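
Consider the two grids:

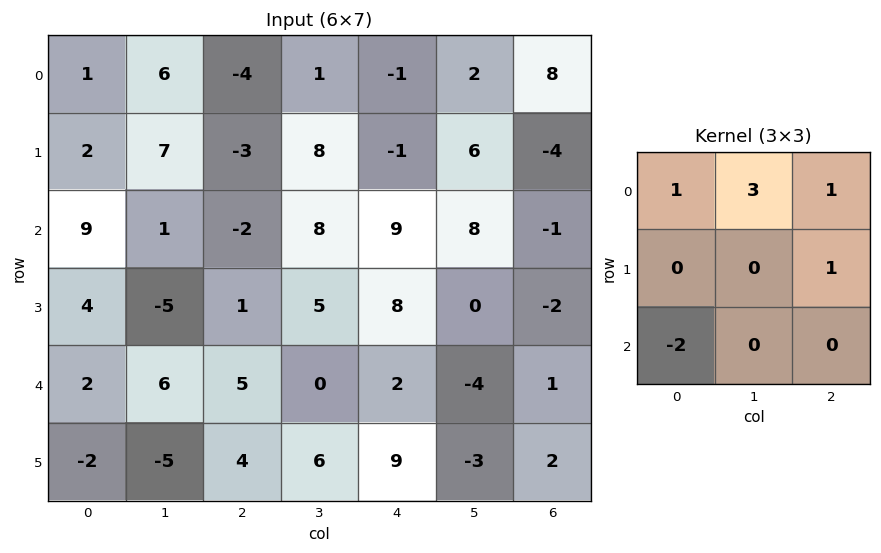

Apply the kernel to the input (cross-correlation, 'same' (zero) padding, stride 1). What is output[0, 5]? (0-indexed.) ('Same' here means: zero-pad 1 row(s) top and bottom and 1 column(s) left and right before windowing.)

The receptive field on the zero-padded input at this output position is [0 0 0 / -1 2 8 / -1 6 -4]. Elementwise product with the kernel and sum: 0·1 + 0·3 + 0·1 + 8·1 + -1·-2.

10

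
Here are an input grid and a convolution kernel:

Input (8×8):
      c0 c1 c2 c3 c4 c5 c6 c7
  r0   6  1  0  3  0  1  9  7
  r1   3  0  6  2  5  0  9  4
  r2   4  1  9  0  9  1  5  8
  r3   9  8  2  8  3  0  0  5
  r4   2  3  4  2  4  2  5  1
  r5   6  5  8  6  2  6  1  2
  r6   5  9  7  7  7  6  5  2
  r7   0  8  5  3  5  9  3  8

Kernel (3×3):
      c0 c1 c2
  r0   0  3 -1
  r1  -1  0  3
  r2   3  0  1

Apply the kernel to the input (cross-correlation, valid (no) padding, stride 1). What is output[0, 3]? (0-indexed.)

The receptive field on the input at this output position is [3 0 1 / 2 5 0 / 0 9 1]. Elementwise product with the kernel and sum: 0·3 + 1·-1 + 2·-1 + 0·3 + 0·3 + 1·1.

-2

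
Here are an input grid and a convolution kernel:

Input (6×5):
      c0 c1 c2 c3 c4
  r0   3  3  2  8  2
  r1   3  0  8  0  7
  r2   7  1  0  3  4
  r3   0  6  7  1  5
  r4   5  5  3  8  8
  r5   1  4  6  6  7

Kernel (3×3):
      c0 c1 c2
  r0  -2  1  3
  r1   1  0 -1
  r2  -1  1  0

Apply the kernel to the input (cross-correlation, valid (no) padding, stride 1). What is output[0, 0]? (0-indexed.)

-8

The receptive field on the input at this output position is [3 3 2 / 3 0 8 / 7 1 0]. Elementwise product with the kernel and sum: 3·-2 + 3·1 + 2·3 + 3·1 + 8·-1 + 7·-1 + 1·1.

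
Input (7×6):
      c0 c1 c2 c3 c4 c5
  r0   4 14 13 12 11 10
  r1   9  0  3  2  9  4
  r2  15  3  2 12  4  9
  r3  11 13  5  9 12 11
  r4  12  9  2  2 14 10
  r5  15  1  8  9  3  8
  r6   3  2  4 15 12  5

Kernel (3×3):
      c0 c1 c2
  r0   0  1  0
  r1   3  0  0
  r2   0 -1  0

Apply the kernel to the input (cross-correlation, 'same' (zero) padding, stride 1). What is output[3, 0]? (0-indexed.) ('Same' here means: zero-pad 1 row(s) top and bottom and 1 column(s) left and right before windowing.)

The receptive field on the zero-padded input at this output position is [0 15 3 / 0 11 13 / 0 12 9]. Elementwise product with the kernel and sum: 15·1 + 0·3 + 12·-1.

3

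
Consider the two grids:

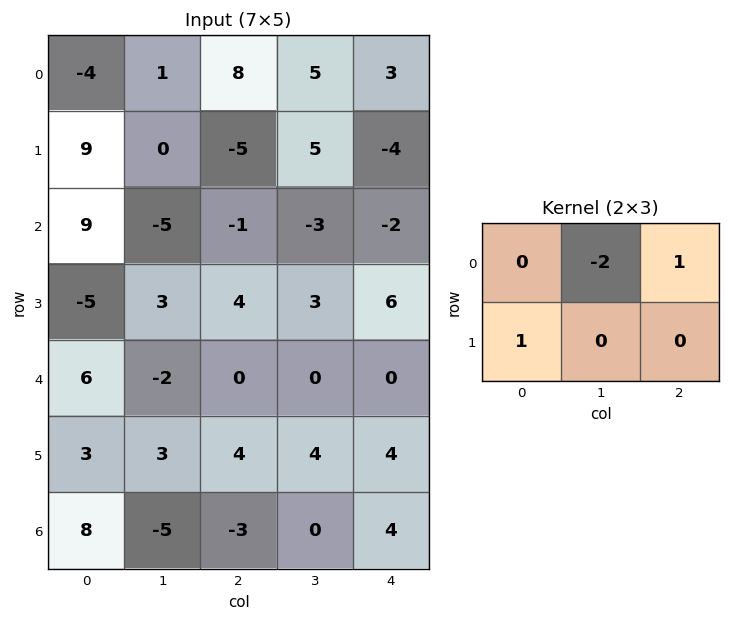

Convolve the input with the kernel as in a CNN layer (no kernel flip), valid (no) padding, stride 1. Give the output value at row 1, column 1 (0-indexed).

The receptive field on the input at this output position is [0 -5 5 / -5 -1 -3]. Elementwise product with the kernel and sum: -5·-2 + 5·1 + -5·1.

10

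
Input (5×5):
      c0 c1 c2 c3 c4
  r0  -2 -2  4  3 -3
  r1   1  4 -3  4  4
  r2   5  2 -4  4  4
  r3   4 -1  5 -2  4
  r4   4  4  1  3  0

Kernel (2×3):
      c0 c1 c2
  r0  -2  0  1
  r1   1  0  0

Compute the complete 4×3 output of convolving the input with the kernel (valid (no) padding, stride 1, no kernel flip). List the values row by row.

Output[0,0]: The receptive field on the input at this output position is [-2 -2 4 / 1 4 -3]. Elementwise product with the kernel and sum: -2·-2 + 4·1 + 1·1.
Output[0,1]: The receptive field on the input at this output position is [-2 4 3 / 4 -3 4]. Elementwise product with the kernel and sum: -2·-2 + 3·1 + 4·1.

9 11 -14
0 -2 6
-10 -1 17
1 4 -5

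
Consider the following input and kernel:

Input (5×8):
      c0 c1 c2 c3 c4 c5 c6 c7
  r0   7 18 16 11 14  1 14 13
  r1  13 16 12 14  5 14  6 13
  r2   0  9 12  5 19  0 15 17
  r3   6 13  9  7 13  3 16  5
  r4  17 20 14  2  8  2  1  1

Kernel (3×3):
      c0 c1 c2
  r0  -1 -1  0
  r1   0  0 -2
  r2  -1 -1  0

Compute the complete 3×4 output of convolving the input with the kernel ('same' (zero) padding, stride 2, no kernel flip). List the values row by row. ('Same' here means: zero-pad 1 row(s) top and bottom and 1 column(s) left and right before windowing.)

-49 -50 -21 -46
-37 -60 -39 -73
-46 -26 -24 -21

Output[0,0]: The receptive field on the zero-padded input at this output position is [0 0 0 / 0 7 18 / 0 13 16]. Elementwise product with the kernel and sum: 0·-1 + 0·-1 + 18·-2 + 0·-1 + 13·-1.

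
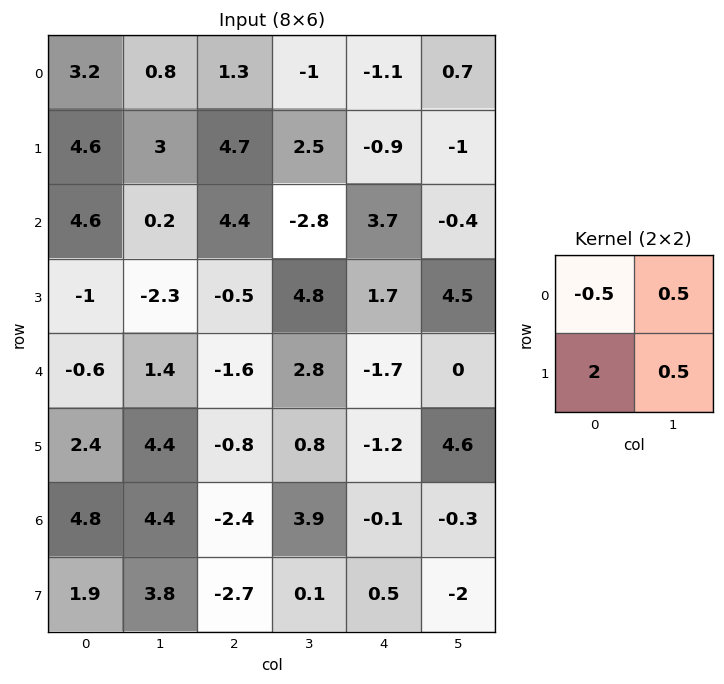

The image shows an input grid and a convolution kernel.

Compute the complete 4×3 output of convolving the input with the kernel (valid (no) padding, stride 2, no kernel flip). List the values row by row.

Output[0,0]: The receptive field on the input at this output position is [3.2 0.8 / 4.6 3]. Elementwise product with the kernel and sum: 3.2·-0.5 + 0.8·0.5 + 4.6·2 + 3·0.5.

9.5 9.5 -1.4
-5.35 -2.2 3.6
8 1 0.75
5.5 -2.2 -0.1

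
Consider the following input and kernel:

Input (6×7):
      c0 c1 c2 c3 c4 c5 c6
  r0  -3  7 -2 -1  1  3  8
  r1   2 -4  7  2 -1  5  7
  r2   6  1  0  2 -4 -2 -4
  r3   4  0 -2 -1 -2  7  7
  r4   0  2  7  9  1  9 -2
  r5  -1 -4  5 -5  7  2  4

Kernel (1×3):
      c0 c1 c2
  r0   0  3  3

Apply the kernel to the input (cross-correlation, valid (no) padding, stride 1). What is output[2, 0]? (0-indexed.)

The receptive field on the input at this output position is [6 1 0]. Elementwise product with the kernel and sum: 1·3 + 0·3.

3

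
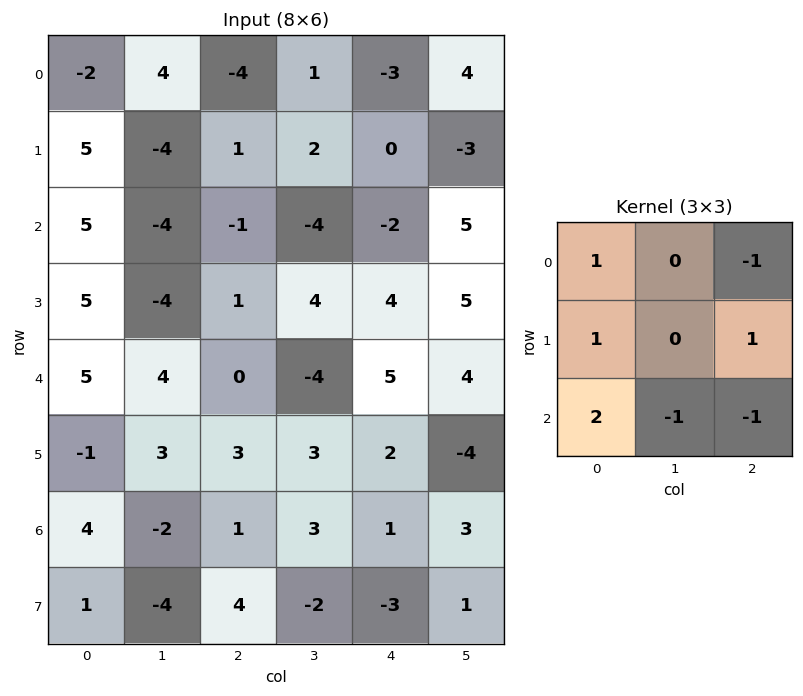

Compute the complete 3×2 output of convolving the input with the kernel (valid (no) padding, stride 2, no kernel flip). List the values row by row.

Output[0,0]: The receptive field on the input at this output position is [-2 4 -4 / 5 -4 1 / 5 -4 -1]. Elementwise product with the kernel and sum: -2·1 + -4·-1 + 5·1 + 1·1 + 5·2 + -4·-1 + -1·-1.
Output[0,1]: The receptive field on the input at this output position is [-4 1 -3 / 1 2 0 / -1 -4 -2]. Elementwise product with the kernel and sum: -4·1 + -3·-1 + 1·1 + 0·1 + -1·2 + -4·-1 + -2·-1.

23 4
18 5
16 -2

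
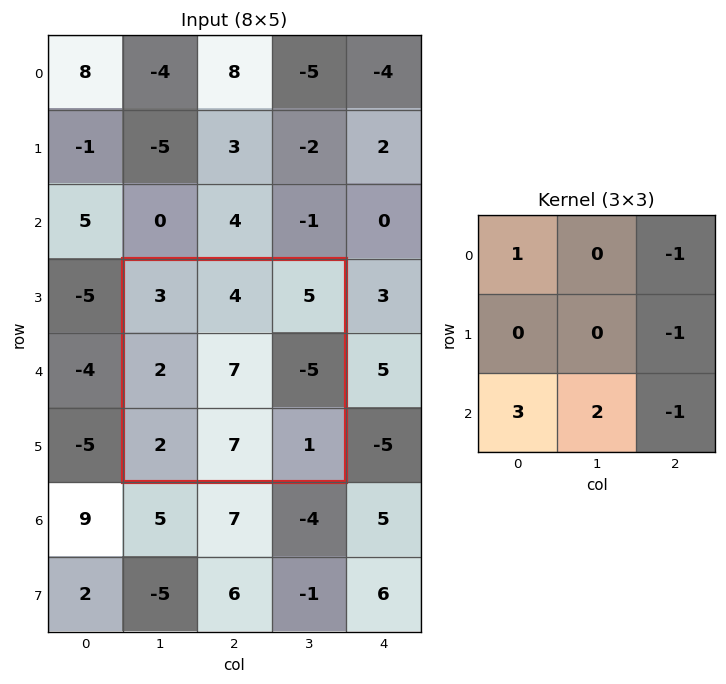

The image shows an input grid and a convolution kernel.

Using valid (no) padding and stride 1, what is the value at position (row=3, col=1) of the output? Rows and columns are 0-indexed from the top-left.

22

The receptive field on the input at this output position is [3 4 5 / 2 7 -5 / 2 7 1]. Elementwise product with the kernel and sum: 3·1 + 5·-1 + -5·-1 + 2·3 + 7·2 + 1·-1.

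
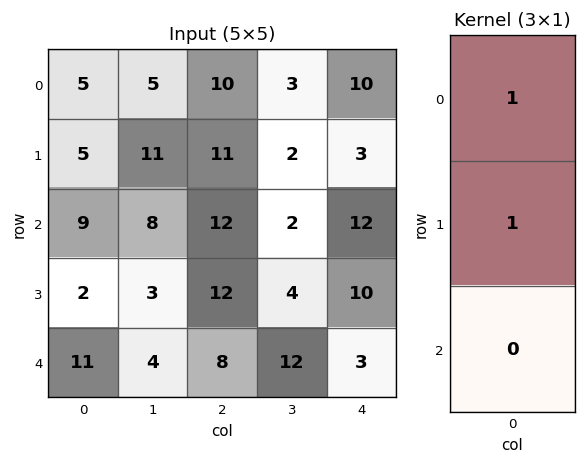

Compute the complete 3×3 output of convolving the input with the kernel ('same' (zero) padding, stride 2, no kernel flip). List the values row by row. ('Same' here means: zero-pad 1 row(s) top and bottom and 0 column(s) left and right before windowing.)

Output[0,0]: The receptive field on the zero-padded input at this output position is [0 / 5 / 5]. Elementwise product with the kernel and sum: 0·1 + 5·1.
Output[0,1]: The receptive field on the zero-padded input at this output position is [0 / 10 / 11]. Elementwise product with the kernel and sum: 0·1 + 10·1.

5 10 10
14 23 15
13 20 13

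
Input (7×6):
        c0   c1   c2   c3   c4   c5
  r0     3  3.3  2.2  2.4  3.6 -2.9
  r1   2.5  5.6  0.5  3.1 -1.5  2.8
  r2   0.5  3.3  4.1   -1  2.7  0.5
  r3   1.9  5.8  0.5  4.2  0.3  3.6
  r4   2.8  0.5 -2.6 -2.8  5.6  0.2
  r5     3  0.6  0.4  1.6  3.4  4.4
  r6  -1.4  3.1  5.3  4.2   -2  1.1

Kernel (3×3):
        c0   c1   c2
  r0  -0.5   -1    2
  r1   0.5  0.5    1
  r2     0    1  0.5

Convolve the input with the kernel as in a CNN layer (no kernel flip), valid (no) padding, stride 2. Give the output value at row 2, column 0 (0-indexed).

The receptive field on the input at this output position is [2.8 0.5 -2.6 / 3 0.6 0.4 / -1.4 3.1 5.3]. Elementwise product with the kernel and sum: 2.8·-0.5 + 0.5·-1 + -2.6·2 + 3·0.5 + 0.6·0.5 + 0.4·1 + 3.1·1 + 5.3·0.5.

0.85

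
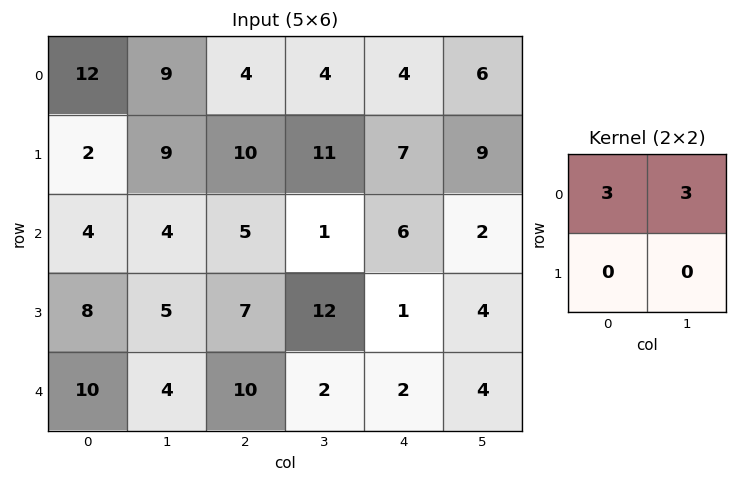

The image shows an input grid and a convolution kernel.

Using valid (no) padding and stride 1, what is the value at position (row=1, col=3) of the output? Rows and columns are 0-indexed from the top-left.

The receptive field on the input at this output position is [11 7 / 1 6]. Elementwise product with the kernel and sum: 11·3 + 7·3.

54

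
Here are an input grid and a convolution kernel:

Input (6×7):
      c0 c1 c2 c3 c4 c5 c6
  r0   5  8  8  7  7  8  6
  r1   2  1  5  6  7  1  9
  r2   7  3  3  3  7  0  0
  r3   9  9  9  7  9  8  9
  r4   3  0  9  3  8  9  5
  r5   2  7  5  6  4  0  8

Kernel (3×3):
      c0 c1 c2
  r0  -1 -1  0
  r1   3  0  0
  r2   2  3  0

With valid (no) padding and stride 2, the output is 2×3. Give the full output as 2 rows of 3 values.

Output[0,0]: The receptive field on the input at this output position is [5 8 8 / 2 1 5 / 7 3 3]. Elementwise product with the kernel and sum: 5·-1 + 8·-1 + 2·3 + 7·2 + 3·3.

16 15 20
23 48 63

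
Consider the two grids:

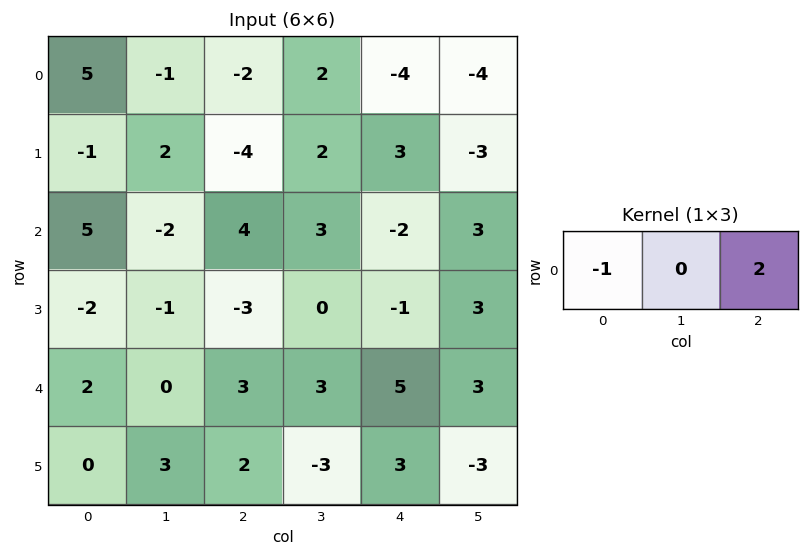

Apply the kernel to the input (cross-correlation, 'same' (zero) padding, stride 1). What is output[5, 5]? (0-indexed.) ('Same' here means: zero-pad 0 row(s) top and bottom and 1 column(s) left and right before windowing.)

The receptive field on the zero-padded input at this output position is [3 -3 0]. Elementwise product with the kernel and sum: 3·-1 + 0·2.

-3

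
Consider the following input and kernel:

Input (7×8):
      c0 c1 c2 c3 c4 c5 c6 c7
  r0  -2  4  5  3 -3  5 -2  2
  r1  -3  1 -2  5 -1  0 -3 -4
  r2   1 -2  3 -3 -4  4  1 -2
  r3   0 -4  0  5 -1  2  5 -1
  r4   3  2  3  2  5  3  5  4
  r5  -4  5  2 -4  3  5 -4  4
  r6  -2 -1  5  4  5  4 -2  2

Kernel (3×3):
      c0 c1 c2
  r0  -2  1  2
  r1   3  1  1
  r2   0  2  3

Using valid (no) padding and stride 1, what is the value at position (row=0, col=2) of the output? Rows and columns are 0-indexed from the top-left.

-33

The receptive field on the input at this output position is [5 3 -3 / -2 5 -1 / 3 -3 -4]. Elementwise product with the kernel and sum: 5·-2 + 3·1 + -3·2 + -2·3 + 5·1 + -1·1 + -3·2 + -4·3.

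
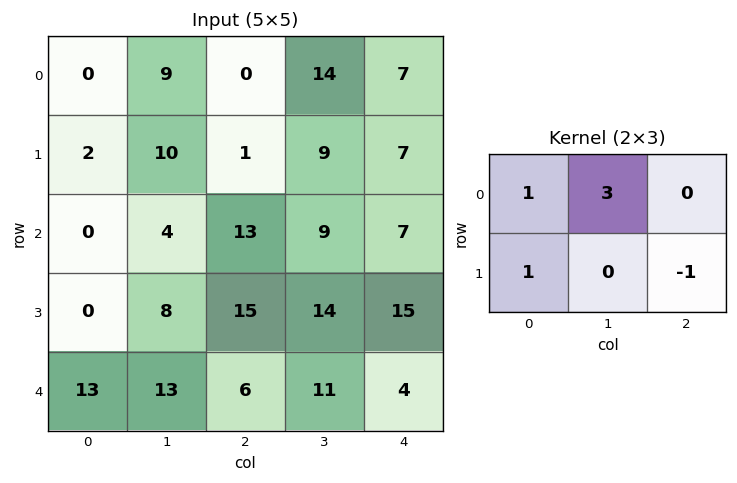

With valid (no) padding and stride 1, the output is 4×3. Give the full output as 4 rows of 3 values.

28 10 36
19 8 34
-3 37 40
31 55 59

Output[0,0]: The receptive field on the input at this output position is [0 9 0 / 2 10 1]. Elementwise product with the kernel and sum: 0·1 + 9·3 + 2·1 + 1·-1.
Output[0,1]: The receptive field on the input at this output position is [9 0 14 / 10 1 9]. Elementwise product with the kernel and sum: 9·1 + 0·3 + 10·1 + 9·-1.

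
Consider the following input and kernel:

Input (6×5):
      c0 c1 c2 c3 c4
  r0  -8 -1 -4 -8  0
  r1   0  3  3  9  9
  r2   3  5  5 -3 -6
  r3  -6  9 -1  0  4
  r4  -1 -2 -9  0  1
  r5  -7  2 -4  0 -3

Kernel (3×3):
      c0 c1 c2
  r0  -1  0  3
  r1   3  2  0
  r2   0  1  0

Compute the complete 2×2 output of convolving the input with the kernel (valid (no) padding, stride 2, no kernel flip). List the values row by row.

7 28
10 -26

Output[0,0]: The receptive field on the input at this output position is [-8 -1 -4 / 0 3 3 / 3 5 5]. Elementwise product with the kernel and sum: -8·-1 + -4·3 + 0·3 + 3·2 + 5·1.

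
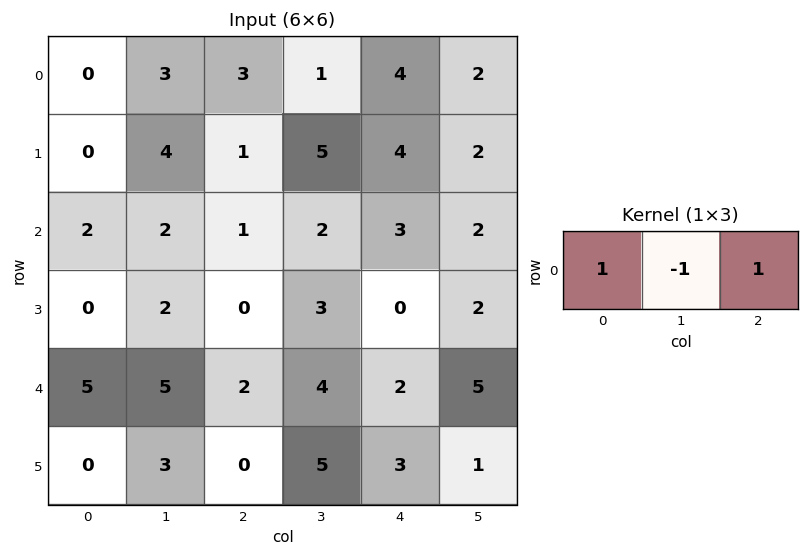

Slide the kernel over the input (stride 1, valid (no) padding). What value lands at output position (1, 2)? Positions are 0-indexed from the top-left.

The receptive field on the input at this output position is [1 5 4]. Elementwise product with the kernel and sum: 1·1 + 5·-1 + 4·1.

0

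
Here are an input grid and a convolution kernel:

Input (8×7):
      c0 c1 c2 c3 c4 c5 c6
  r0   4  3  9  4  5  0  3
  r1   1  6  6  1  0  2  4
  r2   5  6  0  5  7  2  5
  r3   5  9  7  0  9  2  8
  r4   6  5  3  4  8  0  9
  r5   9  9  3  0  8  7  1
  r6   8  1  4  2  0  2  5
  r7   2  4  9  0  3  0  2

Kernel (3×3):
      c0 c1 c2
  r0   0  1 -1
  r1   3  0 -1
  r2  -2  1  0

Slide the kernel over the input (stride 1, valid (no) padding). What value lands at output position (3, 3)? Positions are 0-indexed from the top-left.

The receptive field on the input at this output position is [0 9 2 / 4 8 0 / 0 8 7]. Elementwise product with the kernel and sum: 9·1 + 2·-1 + 4·3 + 0·-1 + 0·-2 + 8·1.

27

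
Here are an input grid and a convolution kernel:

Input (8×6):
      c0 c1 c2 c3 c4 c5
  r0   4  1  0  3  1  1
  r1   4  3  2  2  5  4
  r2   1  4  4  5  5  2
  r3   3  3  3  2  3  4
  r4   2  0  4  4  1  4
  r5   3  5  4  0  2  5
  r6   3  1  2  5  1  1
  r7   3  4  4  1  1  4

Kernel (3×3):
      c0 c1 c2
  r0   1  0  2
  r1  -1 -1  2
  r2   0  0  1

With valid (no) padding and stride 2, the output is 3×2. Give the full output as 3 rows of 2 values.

5 13
13 16
12 7

Output[0,0]: The receptive field on the input at this output position is [4 1 0 / 4 3 2 / 1 4 4]. Elementwise product with the kernel and sum: 4·1 + 0·2 + 4·-1 + 3·-1 + 2·2 + 4·1.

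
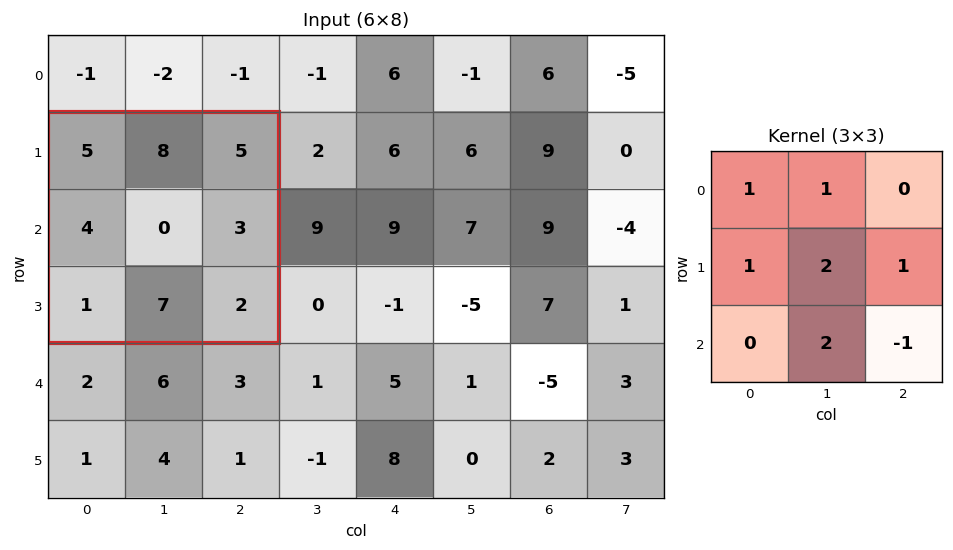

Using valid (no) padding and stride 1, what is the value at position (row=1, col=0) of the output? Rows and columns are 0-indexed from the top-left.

The receptive field on the input at this output position is [5 8 5 / 4 0 3 / 1 7 2]. Elementwise product with the kernel and sum: 5·1 + 8·1 + 4·1 + 0·2 + 3·1 + 7·2 + 2·-1.

32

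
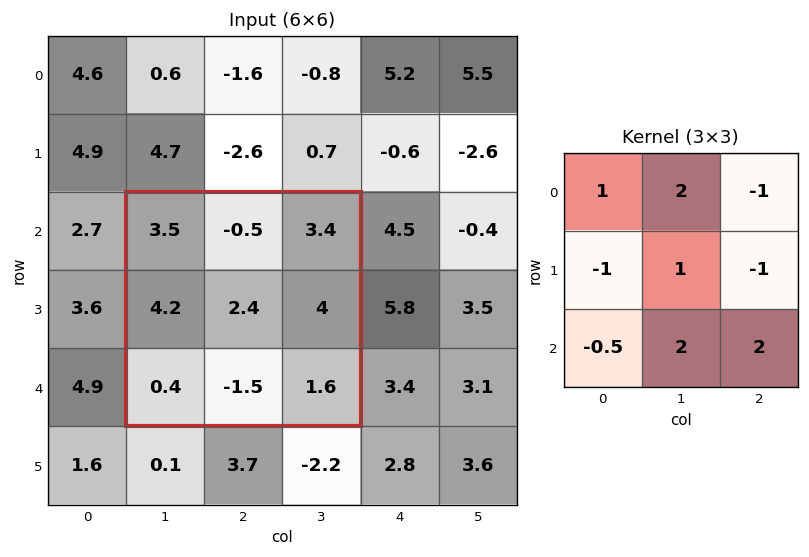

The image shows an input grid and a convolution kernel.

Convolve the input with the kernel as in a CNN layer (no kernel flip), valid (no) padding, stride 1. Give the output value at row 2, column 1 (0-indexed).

The receptive field on the input at this output position is [3.5 -0.5 3.4 / 4.2 2.4 4 / 0.4 -1.5 1.6]. Elementwise product with the kernel and sum: 3.5·1 + -0.5·2 + 3.4·-1 + 4.2·-1 + 2.4·1 + 4·-1 + 0.4·-0.5 + -1.5·2 + 1.6·2.

-6.7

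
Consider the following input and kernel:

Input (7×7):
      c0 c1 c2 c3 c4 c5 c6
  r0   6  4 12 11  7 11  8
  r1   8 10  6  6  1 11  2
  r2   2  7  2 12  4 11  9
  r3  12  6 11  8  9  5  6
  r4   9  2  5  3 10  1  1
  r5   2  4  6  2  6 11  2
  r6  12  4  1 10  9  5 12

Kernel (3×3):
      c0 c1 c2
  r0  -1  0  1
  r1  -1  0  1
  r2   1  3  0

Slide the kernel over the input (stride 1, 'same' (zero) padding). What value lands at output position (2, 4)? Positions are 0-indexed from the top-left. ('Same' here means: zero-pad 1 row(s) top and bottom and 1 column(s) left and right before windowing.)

The receptive field on the zero-padded input at this output position is [6 1 11 / 12 4 11 / 8 9 5]. Elementwise product with the kernel and sum: 6·-1 + 11·1 + 12·-1 + 11·1 + 8·1 + 9·3.

39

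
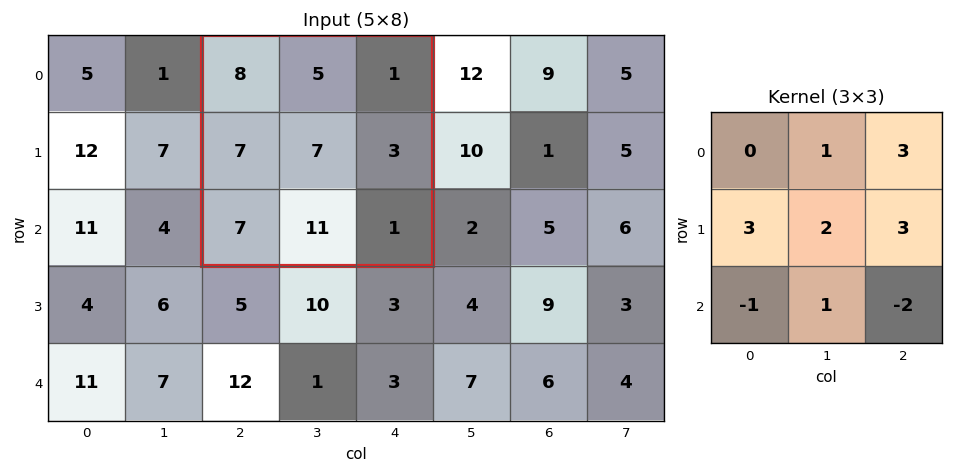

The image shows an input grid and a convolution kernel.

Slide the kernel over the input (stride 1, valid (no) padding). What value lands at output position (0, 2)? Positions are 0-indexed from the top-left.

The receptive field on the input at this output position is [8 5 1 / 7 7 3 / 7 11 1]. Elementwise product with the kernel and sum: 5·1 + 1·3 + 7·3 + 7·2 + 3·3 + 7·-1 + 11·1 + 1·-2.

54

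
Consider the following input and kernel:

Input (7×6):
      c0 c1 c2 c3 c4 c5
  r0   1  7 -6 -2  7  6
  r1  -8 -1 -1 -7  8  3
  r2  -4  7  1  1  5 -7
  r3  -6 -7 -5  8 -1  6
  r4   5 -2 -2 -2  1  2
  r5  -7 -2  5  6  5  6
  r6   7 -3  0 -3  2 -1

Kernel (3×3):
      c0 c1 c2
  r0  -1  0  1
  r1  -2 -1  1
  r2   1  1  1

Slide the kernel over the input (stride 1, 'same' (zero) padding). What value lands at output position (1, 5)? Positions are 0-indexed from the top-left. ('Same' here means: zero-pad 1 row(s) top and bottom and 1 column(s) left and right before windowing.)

The receptive field on the zero-padded input at this output position is [7 6 0 / 8 3 0 / 5 -7 0]. Elementwise product with the kernel and sum: 7·-1 + 0·1 + 8·-2 + 3·-1 + 0·1 + 5·1 + -7·1 + 0·1.

-28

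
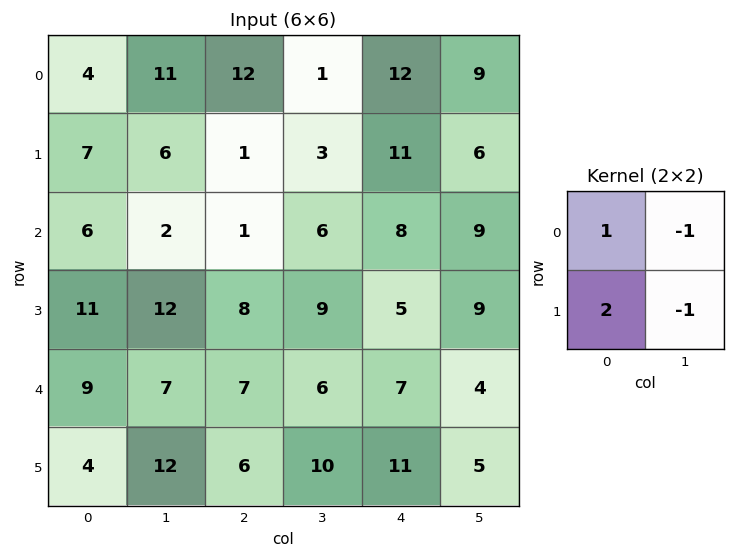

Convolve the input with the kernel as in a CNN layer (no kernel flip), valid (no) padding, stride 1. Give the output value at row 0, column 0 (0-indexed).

1

The receptive field on the input at this output position is [4 11 / 7 6]. Elementwise product with the kernel and sum: 4·1 + 11·-1 + 7·2 + 6·-1.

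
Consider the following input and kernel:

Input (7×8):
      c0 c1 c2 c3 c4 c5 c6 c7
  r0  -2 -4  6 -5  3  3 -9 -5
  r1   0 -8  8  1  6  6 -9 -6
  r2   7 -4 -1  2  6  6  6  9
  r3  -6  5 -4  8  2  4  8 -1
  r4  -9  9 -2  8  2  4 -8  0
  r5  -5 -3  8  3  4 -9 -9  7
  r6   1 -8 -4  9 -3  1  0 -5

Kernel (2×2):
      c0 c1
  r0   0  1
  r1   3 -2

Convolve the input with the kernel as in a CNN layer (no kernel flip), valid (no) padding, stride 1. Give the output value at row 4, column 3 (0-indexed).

3

The receptive field on the input at this output position is [8 2 / 3 4]. Elementwise product with the kernel and sum: 2·1 + 3·3 + 4·-2.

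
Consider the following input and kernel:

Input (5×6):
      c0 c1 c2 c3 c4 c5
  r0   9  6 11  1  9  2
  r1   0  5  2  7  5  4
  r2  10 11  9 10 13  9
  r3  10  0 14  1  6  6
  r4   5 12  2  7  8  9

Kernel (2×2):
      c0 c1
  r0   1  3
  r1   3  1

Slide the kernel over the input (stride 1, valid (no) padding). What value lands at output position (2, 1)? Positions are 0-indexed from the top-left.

52

The receptive field on the input at this output position is [11 9 / 0 14]. Elementwise product with the kernel and sum: 11·1 + 9·3 + 0·3 + 14·1.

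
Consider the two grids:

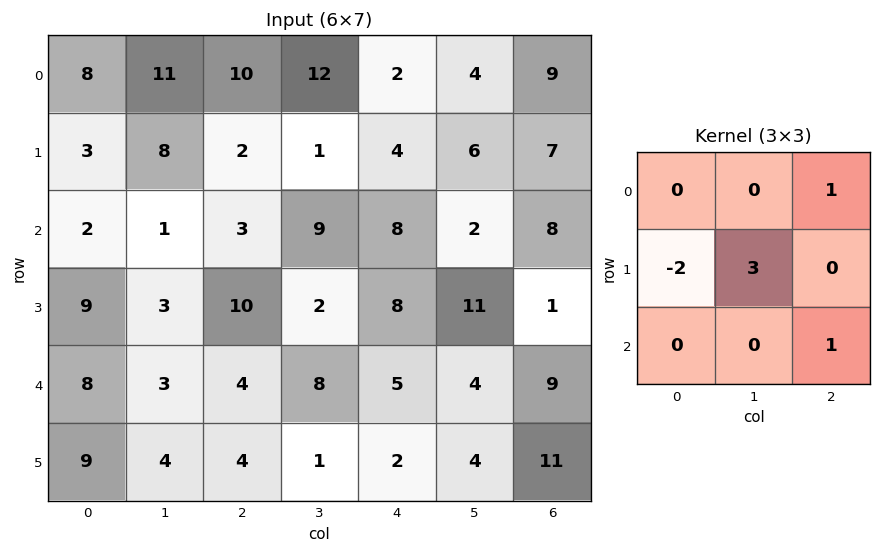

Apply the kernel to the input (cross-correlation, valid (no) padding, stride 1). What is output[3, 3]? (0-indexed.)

The receptive field on the input at this output position is [2 8 11 / 8 5 4 / 1 2 4]. Elementwise product with the kernel and sum: 11·1 + 8·-2 + 5·3 + 4·1.

14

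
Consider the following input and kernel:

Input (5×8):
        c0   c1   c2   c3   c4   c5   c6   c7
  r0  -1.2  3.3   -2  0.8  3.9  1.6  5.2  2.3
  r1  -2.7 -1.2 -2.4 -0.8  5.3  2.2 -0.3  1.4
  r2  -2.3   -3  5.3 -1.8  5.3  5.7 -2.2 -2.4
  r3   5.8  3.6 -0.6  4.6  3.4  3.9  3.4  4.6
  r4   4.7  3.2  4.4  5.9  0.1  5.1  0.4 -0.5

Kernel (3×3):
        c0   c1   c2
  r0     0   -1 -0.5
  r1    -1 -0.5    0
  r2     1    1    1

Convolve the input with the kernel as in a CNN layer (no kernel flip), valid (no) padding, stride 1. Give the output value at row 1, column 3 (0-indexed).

The receptive field on the input at this output position is [-0.8 5.3 2.2 / -1.8 5.3 5.7 / 4.6 3.4 3.9]. Elementwise product with the kernel and sum: 5.3·-1 + 2.2·-0.5 + -1.8·-1 + 5.3·-0.5 + 4.6·1 + 3.4·1 + 3.9·1.

4.65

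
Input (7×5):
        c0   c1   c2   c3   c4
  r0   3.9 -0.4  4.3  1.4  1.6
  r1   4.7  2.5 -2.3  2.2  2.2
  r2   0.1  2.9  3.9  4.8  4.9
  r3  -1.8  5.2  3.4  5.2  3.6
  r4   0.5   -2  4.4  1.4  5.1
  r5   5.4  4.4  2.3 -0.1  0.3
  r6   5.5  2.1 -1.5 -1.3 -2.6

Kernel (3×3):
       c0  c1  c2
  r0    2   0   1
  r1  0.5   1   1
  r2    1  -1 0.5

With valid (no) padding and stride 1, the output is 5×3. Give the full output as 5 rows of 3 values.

13.8 3.15 15
8.65 21.75 9.25
16.5 16.1 28.75
4.6 22.45 21.65
17.45 4.75 13.75

Output[0,0]: The receptive field on the input at this output position is [3.9 -0.4 4.3 / 4.7 2.5 -2.3 / 0.1 2.9 3.9]. Elementwise product with the kernel and sum: 3.9·2 + 4.3·1 + 4.7·0.5 + 2.5·1 + -2.3·1 + 0.1·1 + 2.9·-1 + 3.9·0.5.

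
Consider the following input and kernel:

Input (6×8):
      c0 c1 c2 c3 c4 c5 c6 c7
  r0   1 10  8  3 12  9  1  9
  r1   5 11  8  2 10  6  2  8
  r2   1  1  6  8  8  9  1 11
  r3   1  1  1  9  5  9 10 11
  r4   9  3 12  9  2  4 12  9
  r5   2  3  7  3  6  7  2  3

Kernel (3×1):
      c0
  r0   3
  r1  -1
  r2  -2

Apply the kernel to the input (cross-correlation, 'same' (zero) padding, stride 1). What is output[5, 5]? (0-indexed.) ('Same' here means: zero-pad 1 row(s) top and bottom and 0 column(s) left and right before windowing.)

5

The receptive field on the zero-padded input at this output position is [4 / 7 / 0]. Elementwise product with the kernel and sum: 4·3 + 7·-1 + 0·-2.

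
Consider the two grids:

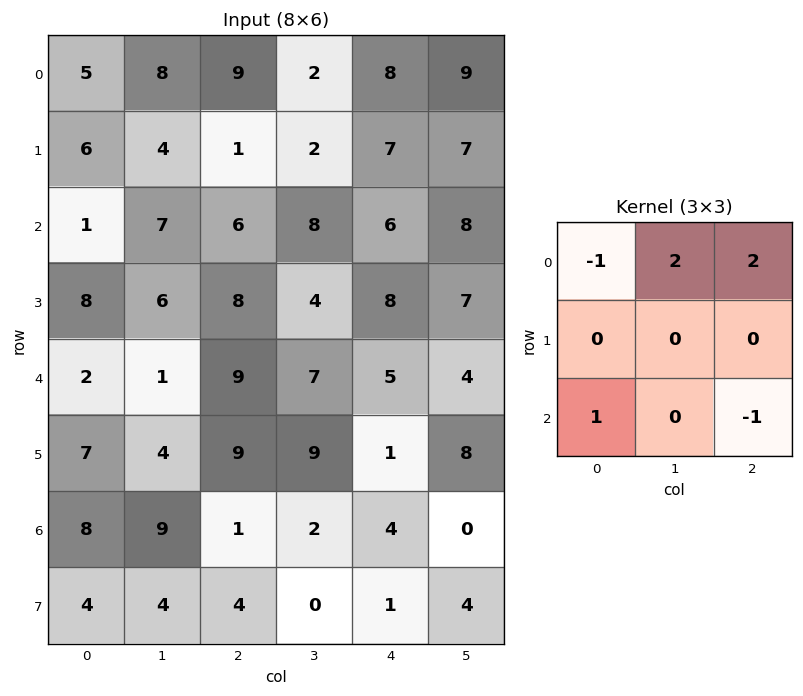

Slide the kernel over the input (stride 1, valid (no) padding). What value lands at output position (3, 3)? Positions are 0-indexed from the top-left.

The receptive field on the input at this output position is [4 8 7 / 7 5 4 / 9 1 8]. Elementwise product with the kernel and sum: 4·-1 + 8·2 + 7·2 + 9·1 + 8·-1.

27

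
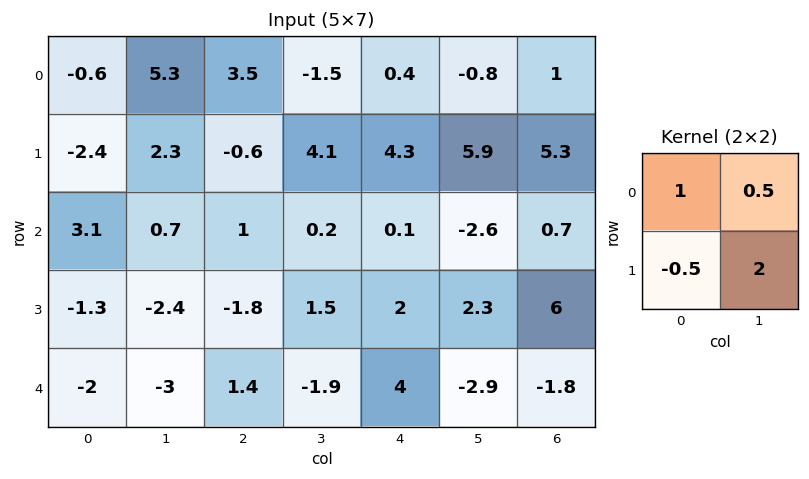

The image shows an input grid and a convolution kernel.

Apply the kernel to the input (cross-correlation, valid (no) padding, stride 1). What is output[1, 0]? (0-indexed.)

-1.4

The receptive field on the input at this output position is [-2.4 2.3 / 3.1 0.7]. Elementwise product with the kernel and sum: -2.4·1 + 2.3·0.5 + 3.1·-0.5 + 0.7·2.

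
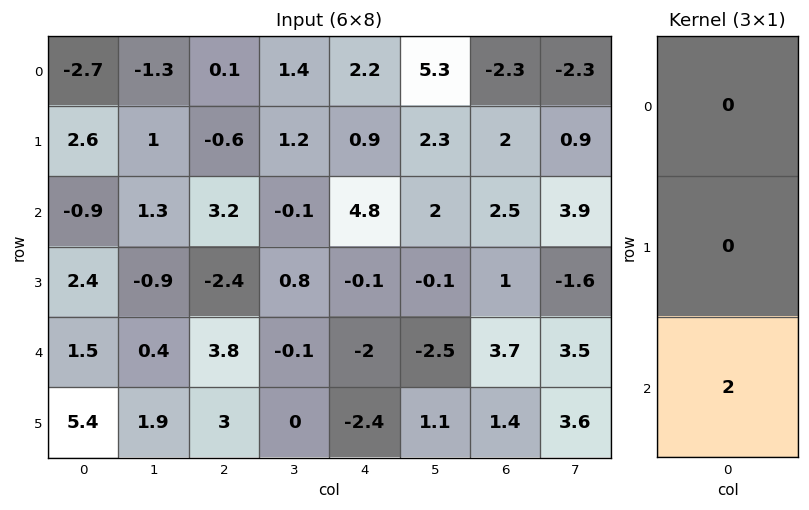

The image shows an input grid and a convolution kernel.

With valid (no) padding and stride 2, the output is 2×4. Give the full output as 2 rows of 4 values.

Output[0,0]: The receptive field on the input at this output position is [-2.7 / 2.6 / -0.9]. Elementwise product with the kernel and sum: -0.9·2.
Output[0,1]: The receptive field on the input at this output position is [0.1 / -0.6 / 3.2]. Elementwise product with the kernel and sum: 3.2·2.

-1.8 6.4 9.6 5
3 7.6 -4 7.4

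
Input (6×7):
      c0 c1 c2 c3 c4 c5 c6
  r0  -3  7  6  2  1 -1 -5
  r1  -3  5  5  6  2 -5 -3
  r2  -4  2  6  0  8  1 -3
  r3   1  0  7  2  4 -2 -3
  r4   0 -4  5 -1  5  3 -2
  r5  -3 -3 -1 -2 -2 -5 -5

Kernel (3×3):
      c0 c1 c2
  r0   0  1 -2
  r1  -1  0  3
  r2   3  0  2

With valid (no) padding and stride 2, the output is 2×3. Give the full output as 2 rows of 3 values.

13 35 16
20 14 5

Output[0,0]: The receptive field on the input at this output position is [-3 7 6 / -3 5 5 / -4 2 6]. Elementwise product with the kernel and sum: 7·1 + 6·-2 + -3·-1 + 5·3 + -4·3 + 6·2.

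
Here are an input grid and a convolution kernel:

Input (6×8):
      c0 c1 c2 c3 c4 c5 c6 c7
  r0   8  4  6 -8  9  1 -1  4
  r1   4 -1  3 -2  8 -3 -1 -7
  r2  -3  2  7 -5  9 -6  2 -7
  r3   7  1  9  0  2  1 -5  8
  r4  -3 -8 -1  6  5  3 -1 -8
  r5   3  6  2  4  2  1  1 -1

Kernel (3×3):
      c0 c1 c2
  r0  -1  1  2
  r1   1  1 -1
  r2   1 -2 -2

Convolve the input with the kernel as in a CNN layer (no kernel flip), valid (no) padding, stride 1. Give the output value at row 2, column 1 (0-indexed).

-13

The receptive field on the input at this output position is [2 7 -5 / 1 9 0 / -8 -1 6]. Elementwise product with the kernel and sum: 2·-1 + 7·1 + -5·2 + 1·1 + 9·1 + 0·-1 + -8·1 + -1·-2 + 6·-2.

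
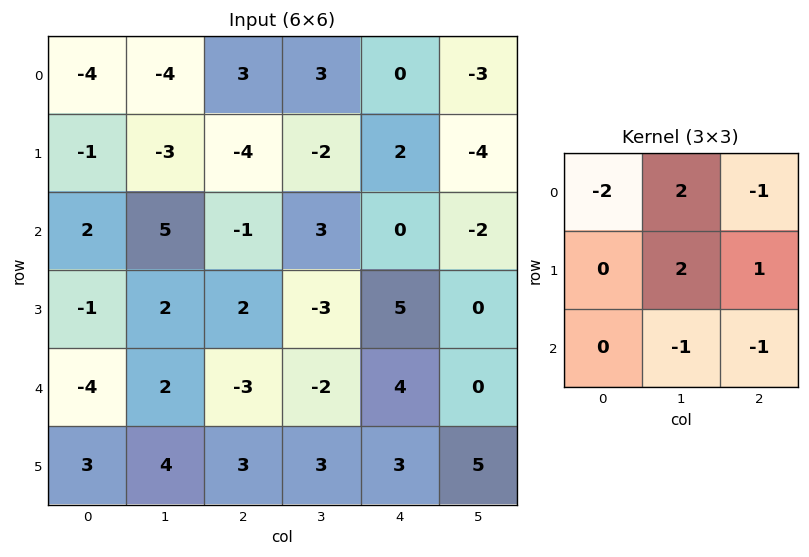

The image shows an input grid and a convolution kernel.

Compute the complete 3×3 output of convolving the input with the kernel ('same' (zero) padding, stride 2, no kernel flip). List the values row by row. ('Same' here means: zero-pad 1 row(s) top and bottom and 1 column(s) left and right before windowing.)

-8 15 -1
9 2 5
-17 -11 16

Output[0,0]: The receptive field on the zero-padded input at this output position is [0 0 0 / 0 -4 -4 / 0 -1 -3]. Elementwise product with the kernel and sum: 0·-2 + 0·2 + 0·-1 + -4·2 + -4·1 + -1·-1 + -3·-1.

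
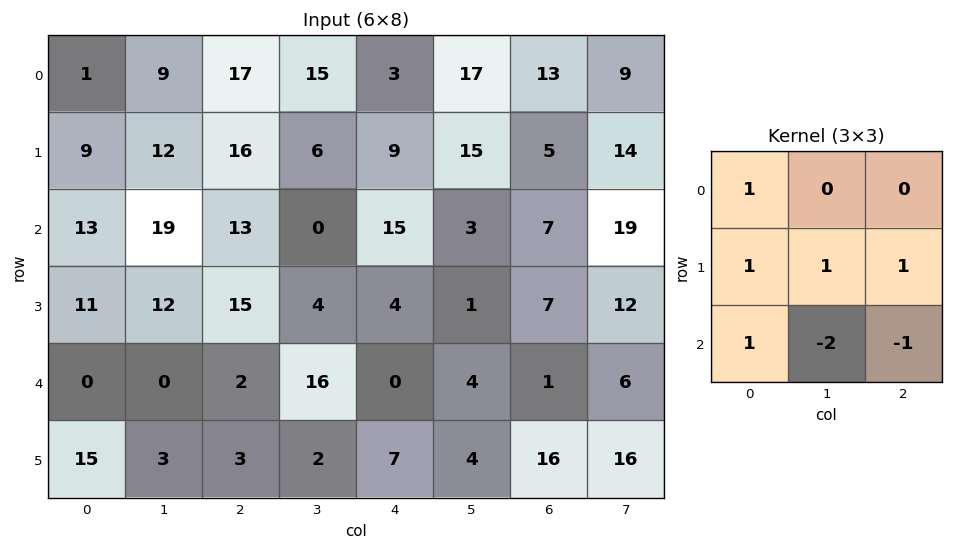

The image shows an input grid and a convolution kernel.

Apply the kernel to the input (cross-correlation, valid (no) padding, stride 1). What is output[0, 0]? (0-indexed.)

0

The receptive field on the input at this output position is [1 9 17 / 9 12 16 / 13 19 13]. Elementwise product with the kernel and sum: 1·1 + 9·1 + 12·1 + 16·1 + 13·1 + 19·-2 + 13·-1.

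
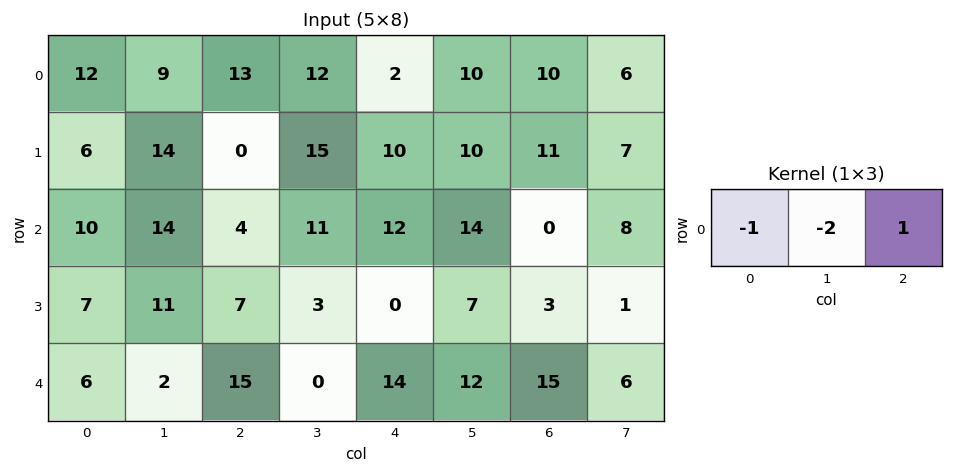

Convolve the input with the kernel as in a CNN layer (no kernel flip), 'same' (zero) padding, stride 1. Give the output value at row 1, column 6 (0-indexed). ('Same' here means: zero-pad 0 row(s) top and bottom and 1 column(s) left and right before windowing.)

-25

The receptive field on the zero-padded input at this output position is [10 11 7]. Elementwise product with the kernel and sum: 10·-1 + 11·-2 + 7·1.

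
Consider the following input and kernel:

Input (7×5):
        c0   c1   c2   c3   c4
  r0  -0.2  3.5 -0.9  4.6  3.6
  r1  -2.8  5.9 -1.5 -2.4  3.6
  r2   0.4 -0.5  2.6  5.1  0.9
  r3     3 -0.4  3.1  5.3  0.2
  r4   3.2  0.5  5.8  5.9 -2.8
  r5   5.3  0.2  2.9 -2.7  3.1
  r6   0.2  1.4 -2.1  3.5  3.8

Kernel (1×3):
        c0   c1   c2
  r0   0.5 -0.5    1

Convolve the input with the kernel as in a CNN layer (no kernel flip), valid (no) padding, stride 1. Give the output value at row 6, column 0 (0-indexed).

The receptive field on the input at this output position is [0.2 1.4 -2.1]. Elementwise product with the kernel and sum: 0.2·0.5 + 1.4·-0.5 + -2.1·1.

-2.7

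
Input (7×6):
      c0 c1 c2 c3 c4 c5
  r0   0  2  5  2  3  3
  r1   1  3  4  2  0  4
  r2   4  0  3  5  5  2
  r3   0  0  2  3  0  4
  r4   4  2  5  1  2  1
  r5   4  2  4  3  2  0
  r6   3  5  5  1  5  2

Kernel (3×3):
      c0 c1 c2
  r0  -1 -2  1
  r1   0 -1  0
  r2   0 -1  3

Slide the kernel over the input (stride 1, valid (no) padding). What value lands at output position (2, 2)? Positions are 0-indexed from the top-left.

-6

The receptive field on the input at this output position is [3 5 5 / 2 3 0 / 5 1 2]. Elementwise product with the kernel and sum: 3·-1 + 5·-2 + 5·1 + 3·-1 + 1·-1 + 2·3.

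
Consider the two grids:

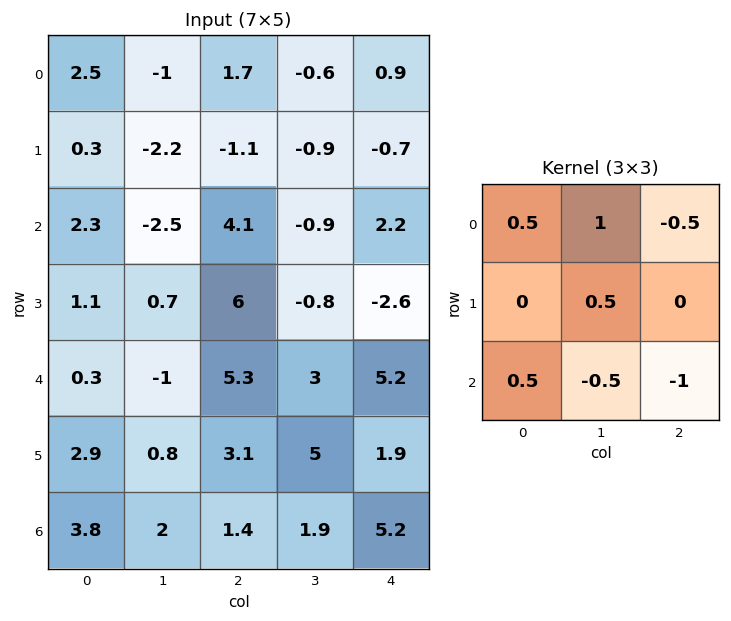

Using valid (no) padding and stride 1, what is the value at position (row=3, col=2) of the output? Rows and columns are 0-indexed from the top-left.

2.15

The receptive field on the input at this output position is [6 -0.8 -2.6 / 5.3 3 5.2 / 3.1 5 1.9]. Elementwise product with the kernel and sum: 6·0.5 + -0.8·1 + -2.6·-0.5 + 3·0.5 + 3.1·0.5 + 5·-0.5 + 1.9·-1.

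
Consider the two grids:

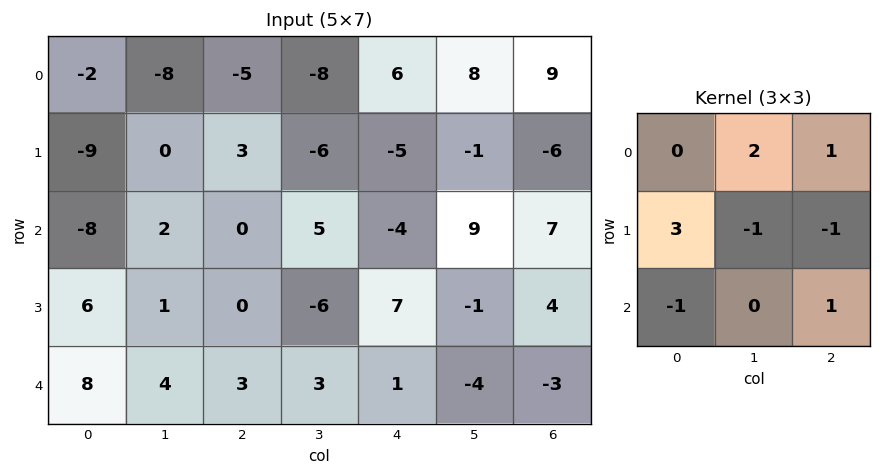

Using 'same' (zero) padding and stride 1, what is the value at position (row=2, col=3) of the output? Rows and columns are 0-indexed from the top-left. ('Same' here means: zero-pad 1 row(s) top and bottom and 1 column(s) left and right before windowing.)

The receptive field on the zero-padded input at this output position is [3 -6 -5 / 0 5 -4 / 0 -6 7]. Elementwise product with the kernel and sum: -6·2 + -5·1 + 0·3 + 5·-1 + -4·-1 + 0·-1 + 7·1.

-11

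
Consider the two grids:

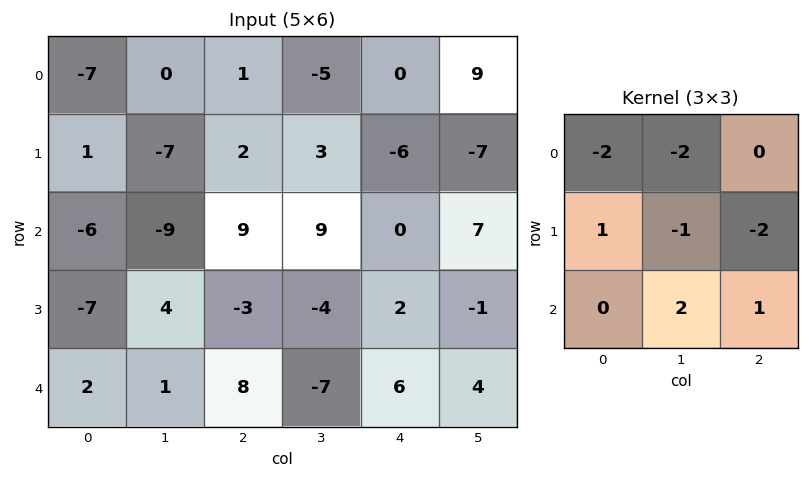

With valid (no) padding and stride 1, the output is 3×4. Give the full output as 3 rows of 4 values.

Output[0,0]: The receptive field on the input at this output position is [-7 0 1 / 1 -7 2 / -6 -9 9]. Elementwise product with the kernel and sum: -7·-2 + 0·-2 + 1·1 + -7·-1 + 2·-2 + -9·2 + 9·1.

9 10 37 40
2 -36 -16 4
35 24 -47 -6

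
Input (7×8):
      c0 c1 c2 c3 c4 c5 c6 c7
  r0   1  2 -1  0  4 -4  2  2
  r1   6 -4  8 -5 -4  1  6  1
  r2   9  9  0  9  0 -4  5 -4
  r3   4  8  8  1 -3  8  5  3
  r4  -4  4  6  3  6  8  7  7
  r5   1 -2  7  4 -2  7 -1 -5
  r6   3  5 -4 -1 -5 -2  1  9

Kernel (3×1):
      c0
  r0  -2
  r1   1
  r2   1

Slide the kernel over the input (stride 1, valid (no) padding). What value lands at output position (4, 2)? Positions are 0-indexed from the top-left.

-9

The receptive field on the input at this output position is [6 / 7 / -4]. Elementwise product with the kernel and sum: 6·-2 + 7·1 + -4·1.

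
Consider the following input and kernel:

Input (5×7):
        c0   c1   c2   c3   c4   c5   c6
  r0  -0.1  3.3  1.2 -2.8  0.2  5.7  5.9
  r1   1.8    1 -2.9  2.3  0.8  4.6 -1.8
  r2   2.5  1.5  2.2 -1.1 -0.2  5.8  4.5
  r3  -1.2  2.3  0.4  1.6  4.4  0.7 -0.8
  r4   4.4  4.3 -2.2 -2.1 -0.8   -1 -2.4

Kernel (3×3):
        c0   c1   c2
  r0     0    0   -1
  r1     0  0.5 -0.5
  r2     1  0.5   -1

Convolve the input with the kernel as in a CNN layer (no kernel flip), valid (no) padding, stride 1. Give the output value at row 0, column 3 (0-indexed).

-14.6

The receptive field on the input at this output position is [-2.8 0.2 5.7 / 2.3 0.8 4.6 / -1.1 -0.2 5.8]. Elementwise product with the kernel and sum: 5.7·-1 + 0.8·0.5 + 4.6·-0.5 + -1.1·1 + -0.2·0.5 + 5.8·-1.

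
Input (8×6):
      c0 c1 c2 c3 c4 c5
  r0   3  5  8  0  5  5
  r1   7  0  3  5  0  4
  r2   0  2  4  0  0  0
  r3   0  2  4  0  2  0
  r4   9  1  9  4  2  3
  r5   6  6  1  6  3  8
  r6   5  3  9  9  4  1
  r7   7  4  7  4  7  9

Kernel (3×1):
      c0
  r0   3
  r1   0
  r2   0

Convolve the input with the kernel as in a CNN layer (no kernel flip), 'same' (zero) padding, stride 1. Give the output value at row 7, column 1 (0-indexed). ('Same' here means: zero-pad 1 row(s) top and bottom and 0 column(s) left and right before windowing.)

9

The receptive field on the zero-padded input at this output position is [3 / 4 / 0]. Elementwise product with the kernel and sum: 3·3.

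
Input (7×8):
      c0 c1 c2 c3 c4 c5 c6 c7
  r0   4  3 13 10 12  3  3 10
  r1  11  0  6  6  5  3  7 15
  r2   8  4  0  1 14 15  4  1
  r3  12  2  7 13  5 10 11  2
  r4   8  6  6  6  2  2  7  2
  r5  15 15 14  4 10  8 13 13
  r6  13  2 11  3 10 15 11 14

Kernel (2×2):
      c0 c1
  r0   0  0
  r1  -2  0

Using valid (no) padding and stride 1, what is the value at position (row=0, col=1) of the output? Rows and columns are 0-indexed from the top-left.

The receptive field on the input at this output position is [3 13 / 0 6]. Elementwise product with the kernel and sum: 0·-2.

0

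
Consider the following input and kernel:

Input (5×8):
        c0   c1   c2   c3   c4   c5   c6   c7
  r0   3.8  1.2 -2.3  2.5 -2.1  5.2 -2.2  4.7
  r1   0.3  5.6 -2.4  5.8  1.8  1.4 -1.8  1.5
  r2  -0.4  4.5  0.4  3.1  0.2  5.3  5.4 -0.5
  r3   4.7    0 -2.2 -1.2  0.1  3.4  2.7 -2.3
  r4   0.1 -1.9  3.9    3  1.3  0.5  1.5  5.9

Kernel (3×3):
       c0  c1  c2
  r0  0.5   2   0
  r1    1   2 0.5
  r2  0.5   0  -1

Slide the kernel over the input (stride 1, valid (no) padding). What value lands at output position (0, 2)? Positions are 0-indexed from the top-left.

The receptive field on the input at this output position is [-2.3 2.5 -2.1 / -2.4 5.8 1.8 / 0.4 3.1 0.2]. Elementwise product with the kernel and sum: -2.3·0.5 + 2.5·2 + -2.4·1 + 5.8·2 + 1.8·0.5 + 0.4·0.5 + 0.2·-1.

13.95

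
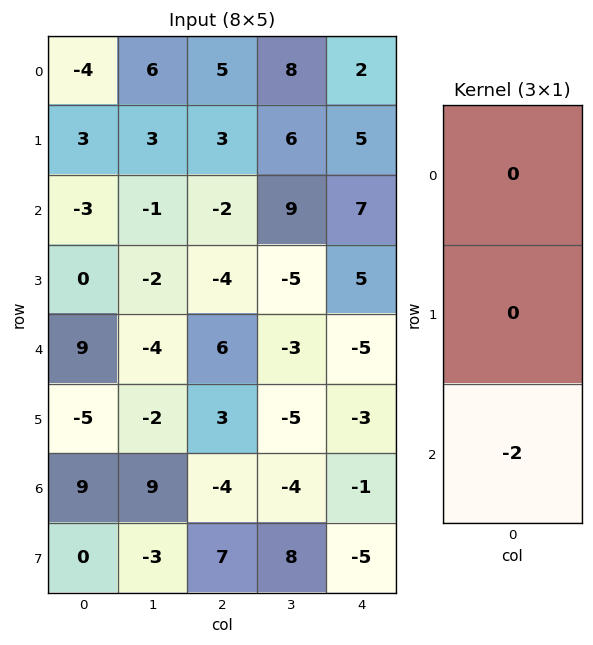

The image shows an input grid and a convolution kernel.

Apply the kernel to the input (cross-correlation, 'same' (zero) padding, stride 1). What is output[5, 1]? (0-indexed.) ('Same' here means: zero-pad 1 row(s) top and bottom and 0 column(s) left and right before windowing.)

-18

The receptive field on the zero-padded input at this output position is [-4 / -2 / 9]. Elementwise product with the kernel and sum: 9·-2.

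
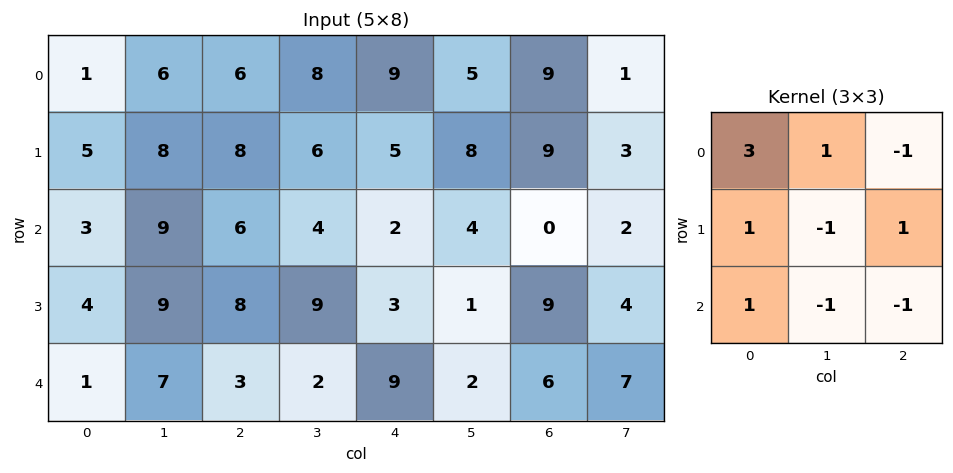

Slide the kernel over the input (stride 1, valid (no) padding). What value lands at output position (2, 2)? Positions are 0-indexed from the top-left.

14

The receptive field on the input at this output position is [6 4 2 / 8 9 3 / 3 2 9]. Elementwise product with the kernel and sum: 6·3 + 4·1 + 2·-1 + 8·1 + 9·-1 + 3·1 + 3·1 + 2·-1 + 9·-1.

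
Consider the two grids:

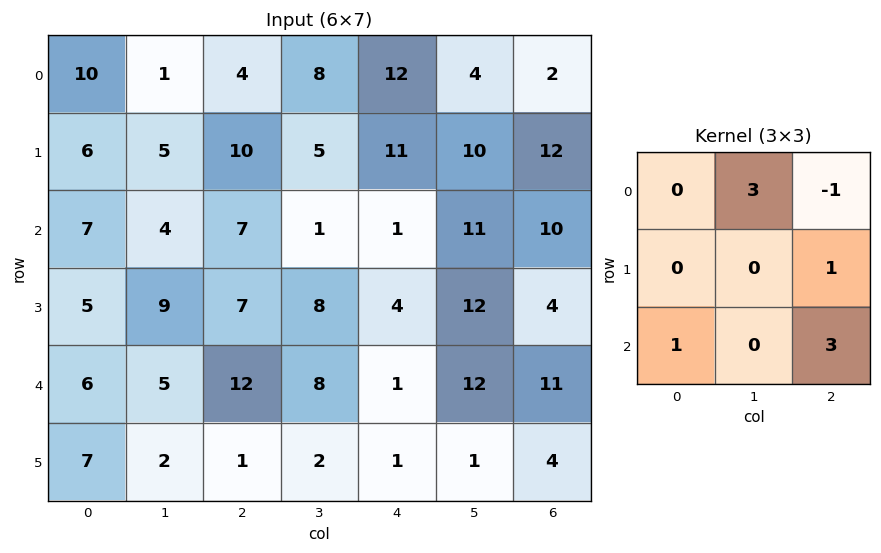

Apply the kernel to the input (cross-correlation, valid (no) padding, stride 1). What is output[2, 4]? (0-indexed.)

61

The receptive field on the input at this output position is [1 11 10 / 4 12 4 / 1 12 11]. Elementwise product with the kernel and sum: 11·3 + 10·-1 + 4·1 + 1·1 + 11·3.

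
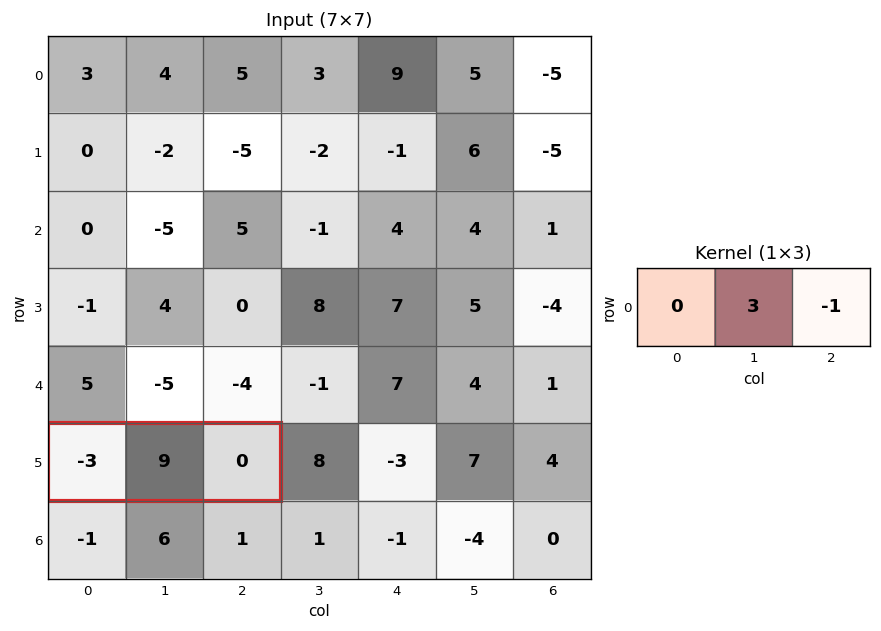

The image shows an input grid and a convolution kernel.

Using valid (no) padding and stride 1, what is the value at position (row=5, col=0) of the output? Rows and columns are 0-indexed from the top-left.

The receptive field on the input at this output position is [-3 9 0]. Elementwise product with the kernel and sum: 9·3 + 0·-1.

27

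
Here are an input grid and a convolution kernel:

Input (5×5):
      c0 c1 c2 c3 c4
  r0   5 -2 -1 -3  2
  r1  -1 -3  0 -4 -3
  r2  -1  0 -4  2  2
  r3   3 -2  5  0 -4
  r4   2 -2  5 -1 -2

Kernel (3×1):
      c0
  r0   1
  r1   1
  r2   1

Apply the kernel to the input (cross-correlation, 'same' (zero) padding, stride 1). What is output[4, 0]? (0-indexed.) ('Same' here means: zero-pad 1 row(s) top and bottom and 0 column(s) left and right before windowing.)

The receptive field on the zero-padded input at this output position is [3 / 2 / 0]. Elementwise product with the kernel and sum: 3·1 + 2·1 + 0·1.

5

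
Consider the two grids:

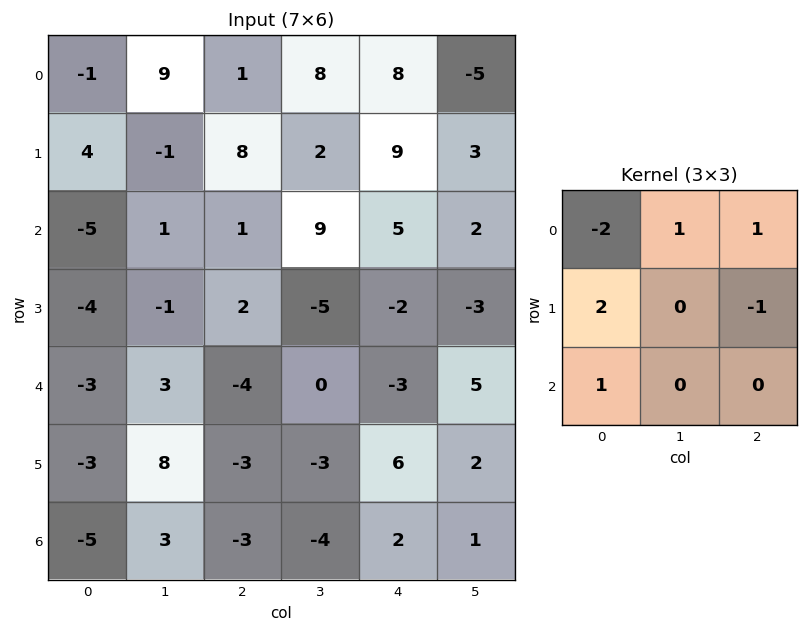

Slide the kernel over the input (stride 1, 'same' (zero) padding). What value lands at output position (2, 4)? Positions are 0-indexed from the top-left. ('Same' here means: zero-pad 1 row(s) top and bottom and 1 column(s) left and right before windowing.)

The receptive field on the zero-padded input at this output position is [2 9 3 / 9 5 2 / -5 -2 -3]. Elementwise product with the kernel and sum: 2·-2 + 9·1 + 3·1 + 9·2 + 2·-1 + -5·1.

19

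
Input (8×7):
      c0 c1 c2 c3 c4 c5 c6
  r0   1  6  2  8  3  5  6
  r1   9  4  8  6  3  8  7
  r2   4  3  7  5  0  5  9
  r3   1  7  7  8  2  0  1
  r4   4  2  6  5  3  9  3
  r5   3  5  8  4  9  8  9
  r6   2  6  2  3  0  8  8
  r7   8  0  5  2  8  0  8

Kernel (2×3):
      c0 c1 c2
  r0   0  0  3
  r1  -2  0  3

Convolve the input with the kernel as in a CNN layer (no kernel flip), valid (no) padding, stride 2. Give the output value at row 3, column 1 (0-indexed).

14

The receptive field on the input at this output position is [2 3 0 / 5 2 8]. Elementwise product with the kernel and sum: 0·3 + 5·-2 + 8·3.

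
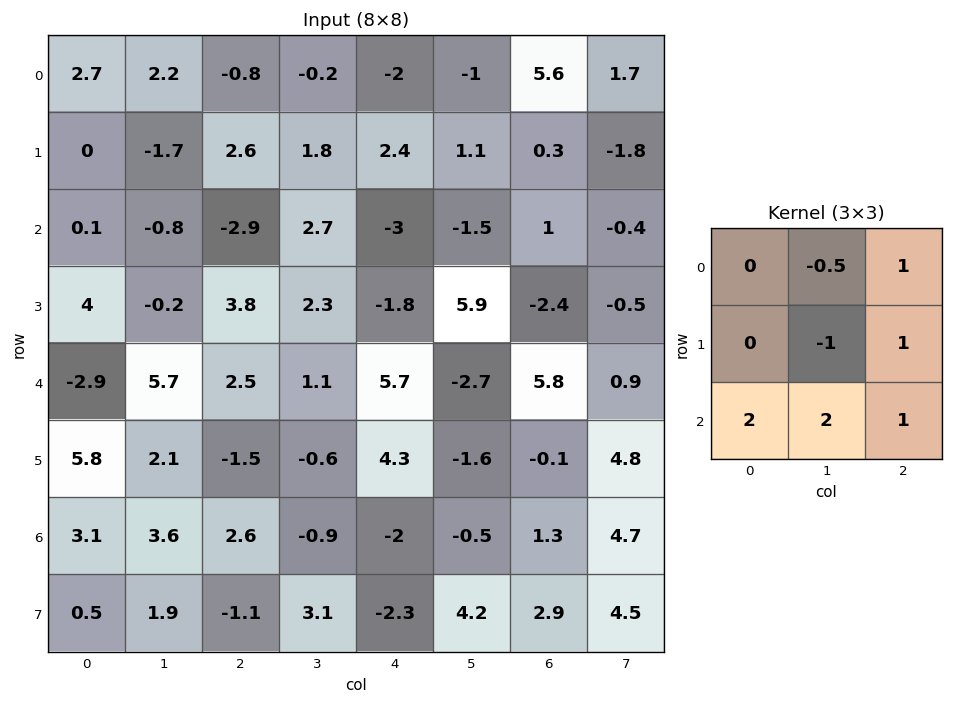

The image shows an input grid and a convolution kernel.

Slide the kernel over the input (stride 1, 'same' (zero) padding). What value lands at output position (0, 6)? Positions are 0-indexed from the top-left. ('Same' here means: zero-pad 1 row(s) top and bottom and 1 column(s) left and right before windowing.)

-2.9

The receptive field on the zero-padded input at this output position is [0 0 0 / -1 5.6 1.7 / 1.1 0.3 -1.8]. Elementwise product with the kernel and sum: 0·-0.5 + 0·1 + 5.6·-1 + 1.7·1 + 1.1·2 + 0.3·2 + -1.8·1.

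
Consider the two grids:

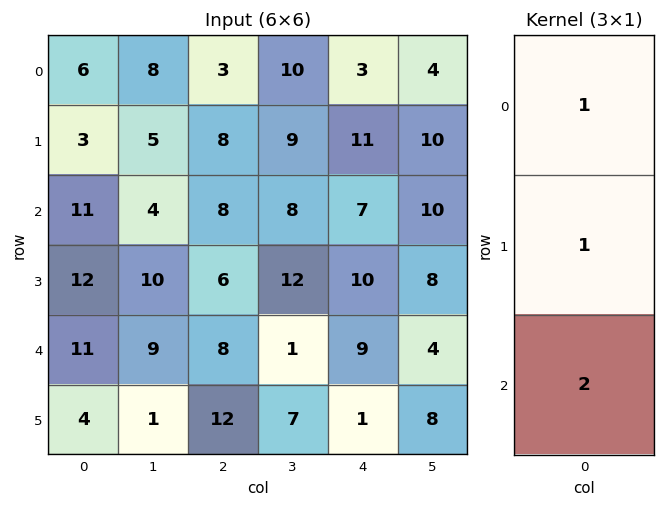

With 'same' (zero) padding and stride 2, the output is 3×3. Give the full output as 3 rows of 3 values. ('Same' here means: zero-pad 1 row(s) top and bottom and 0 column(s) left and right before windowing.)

Output[0,0]: The receptive field on the zero-padded input at this output position is [0 / 6 / 3]. Elementwise product with the kernel and sum: 0·1 + 6·1 + 3·2.

12 19 25
38 28 38
31 38 21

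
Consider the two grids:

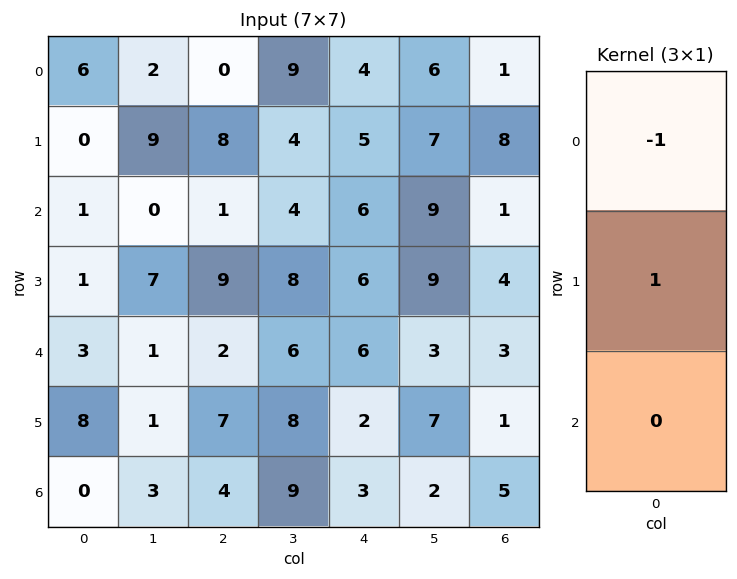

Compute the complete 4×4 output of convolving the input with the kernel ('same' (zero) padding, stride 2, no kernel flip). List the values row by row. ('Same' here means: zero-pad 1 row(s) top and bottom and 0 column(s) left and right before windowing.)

Output[0,0]: The receptive field on the zero-padded input at this output position is [0 / 6 / 0]. Elementwise product with the kernel and sum: 0·-1 + 6·1.

6 0 4 1
1 -7 1 -7
2 -7 0 -1
-8 -3 1 4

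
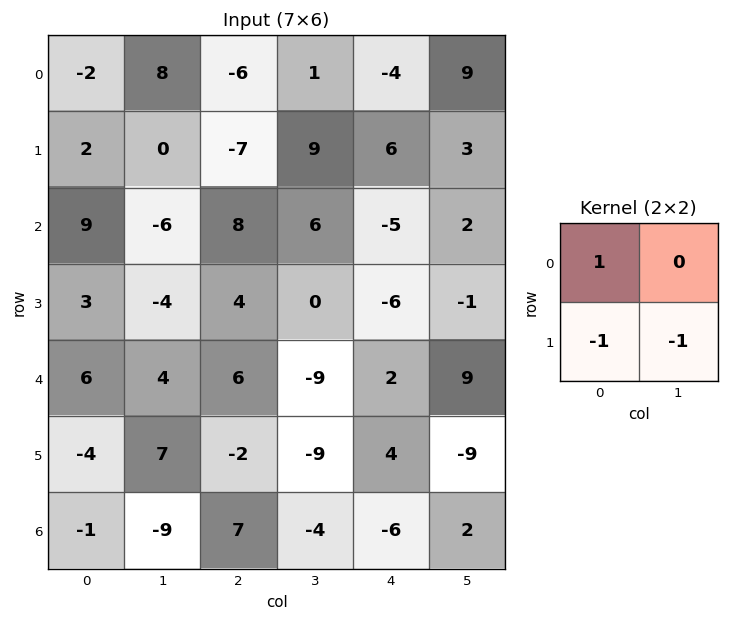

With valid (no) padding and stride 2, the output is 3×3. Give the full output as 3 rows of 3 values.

Output[0,0]: The receptive field on the input at this output position is [-2 8 / 2 0]. Elementwise product with the kernel and sum: -2·1 + 2·-1 + 0·-1.

-4 -8 -13
10 4 2
3 17 7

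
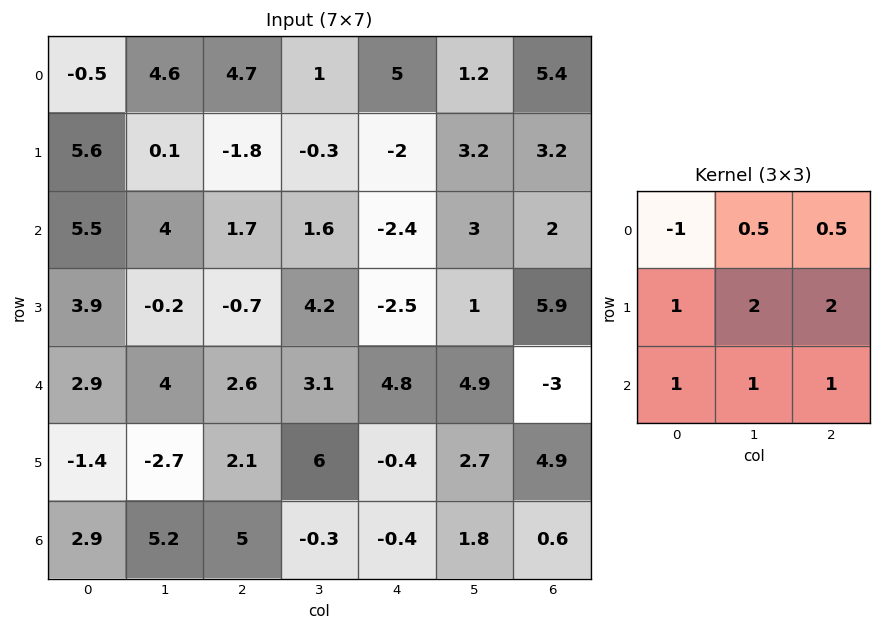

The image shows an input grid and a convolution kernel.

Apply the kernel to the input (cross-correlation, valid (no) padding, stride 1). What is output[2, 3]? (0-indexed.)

The receptive field on the input at this output position is [1.6 -2.4 3 / 4.2 -2.5 1 / 3.1 4.8 4.9]. Elementwise product with the kernel and sum: 1.6·-1 + -2.4·0.5 + 3·0.5 + 4.2·1 + -2.5·2 + 1·2 + 3.1·1 + 4.8·1 + 4.9·1.

12.7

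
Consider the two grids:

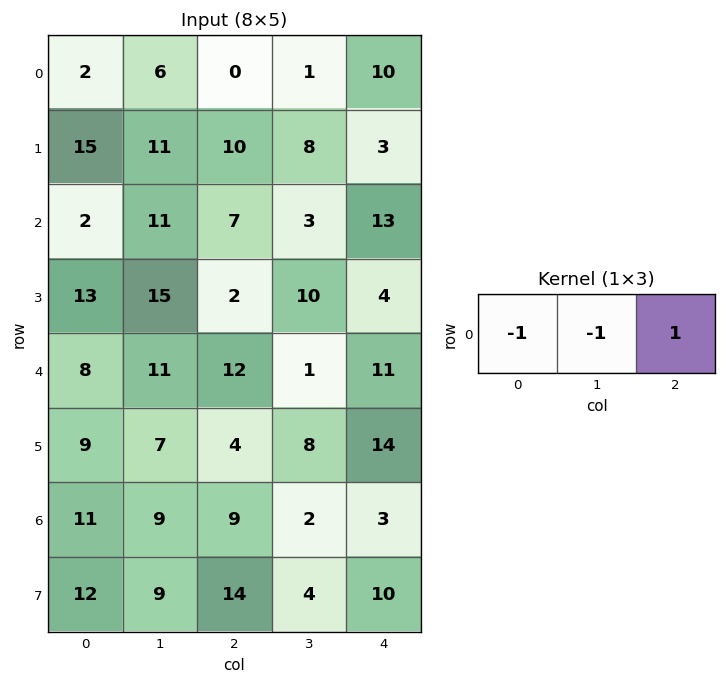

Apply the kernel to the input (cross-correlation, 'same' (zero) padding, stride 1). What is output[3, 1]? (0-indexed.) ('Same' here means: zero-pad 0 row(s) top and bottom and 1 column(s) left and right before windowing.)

The receptive field on the zero-padded input at this output position is [13 15 2]. Elementwise product with the kernel and sum: 13·-1 + 15·-1 + 2·1.

-26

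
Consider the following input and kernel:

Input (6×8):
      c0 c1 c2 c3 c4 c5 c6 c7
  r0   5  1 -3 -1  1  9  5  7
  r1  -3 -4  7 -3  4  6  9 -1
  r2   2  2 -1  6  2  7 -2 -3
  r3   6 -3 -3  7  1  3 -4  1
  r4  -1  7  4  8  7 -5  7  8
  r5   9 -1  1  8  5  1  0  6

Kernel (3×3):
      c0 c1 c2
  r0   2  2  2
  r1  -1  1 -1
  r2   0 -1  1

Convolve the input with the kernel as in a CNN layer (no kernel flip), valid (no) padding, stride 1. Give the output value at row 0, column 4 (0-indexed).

14

The receptive field on the input at this output position is [1 9 5 / 4 6 9 / 2 7 -2]. Elementwise product with the kernel and sum: 1·2 + 9·2 + 5·2 + 4·-1 + 6·1 + 9·-1 + 7·-1 + -2·1.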